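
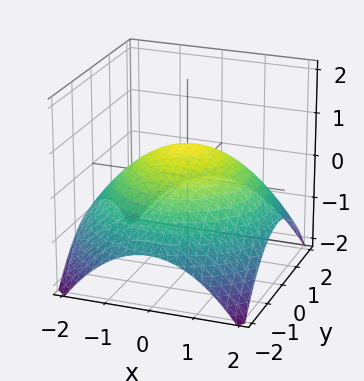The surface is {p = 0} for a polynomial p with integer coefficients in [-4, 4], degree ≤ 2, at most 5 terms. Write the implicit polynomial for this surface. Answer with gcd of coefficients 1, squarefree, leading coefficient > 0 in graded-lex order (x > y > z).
x^2 + y^2 + 3*z - 2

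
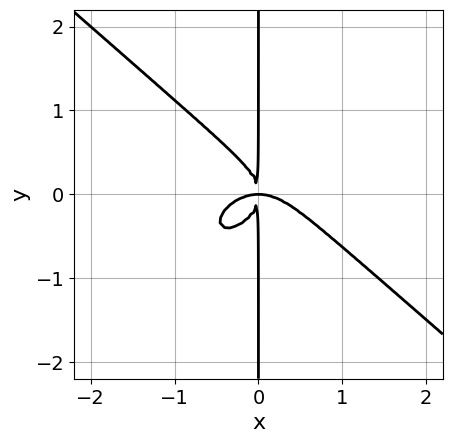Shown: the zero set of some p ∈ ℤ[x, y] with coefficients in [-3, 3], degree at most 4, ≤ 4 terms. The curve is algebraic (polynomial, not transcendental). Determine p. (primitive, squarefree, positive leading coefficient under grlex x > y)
First, the degree is 4 — no degree-3 curve has this shape.
Then, reading off the gridlines: every point of the y-axis in the box is on the curve.
Finally, the integer polynomial consistent with all of this is the stated p.

2*x^4 + 3*x*y^3 + 2*x^2*y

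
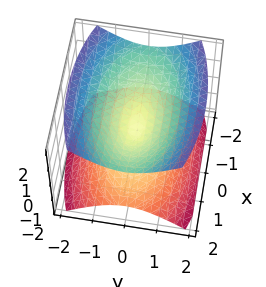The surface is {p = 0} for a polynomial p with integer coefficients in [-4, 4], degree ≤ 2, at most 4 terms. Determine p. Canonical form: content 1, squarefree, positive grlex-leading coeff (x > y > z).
I count 2 distinct pieces. They look like related sheets of one shape, so recover p as a whole.
The degree is 2 — two nappes meeting at a single point; a quadric.
Symmetries: the z ↦ −z reflection is a symmetry, so z appears only in even powers; the x ↦ −x reflection is a symmetry, so x appears only in even powers; the y ↦ −y reflection is a symmetry, so y appears only in even powers.
From the visible intercepts: one z-axis crossing is at z = 0; it meets the y-axis at y = 0 (among the integer gridlines); it meets the x-axis at x = 0 (among the integer gridlines).
Matching integer coefficients to the picture gives p.

x^2 + 3*y^2 - 3*z^2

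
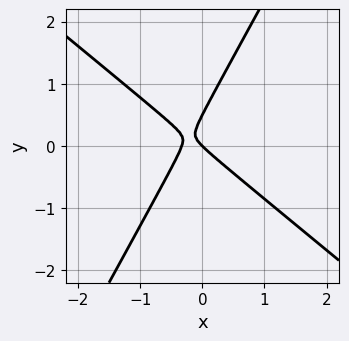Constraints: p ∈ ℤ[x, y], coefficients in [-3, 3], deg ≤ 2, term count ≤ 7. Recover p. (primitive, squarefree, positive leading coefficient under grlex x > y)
3*x^2 + 2*x*y - 2*y^2 + x + y

The degree is 2 — no degree-1 curve has this shape.
Checking where it meets the axes: one y-axis crossing is at y = 0; it meets the x-axis at x = 0 (among the integer gridlines).
Putting this together gives p.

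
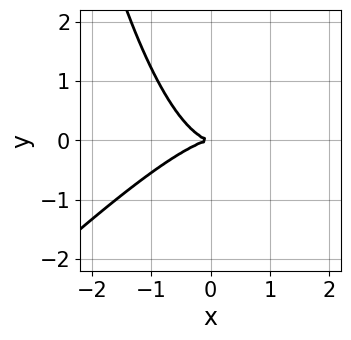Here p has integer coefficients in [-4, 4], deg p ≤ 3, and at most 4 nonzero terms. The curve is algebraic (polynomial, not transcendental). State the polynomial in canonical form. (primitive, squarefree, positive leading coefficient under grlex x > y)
(a) Degree: the shape is more complex than any degree-2 curve, so deg p = 3.
(b) Against the integer gridlines: one y-axis crossing is at y = 0; one x-axis crossing is at x = 0.
(c) Putting this together gives p.

2*x^3 - 2*x^2*y + 3*y^2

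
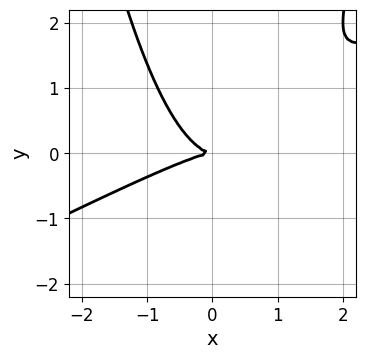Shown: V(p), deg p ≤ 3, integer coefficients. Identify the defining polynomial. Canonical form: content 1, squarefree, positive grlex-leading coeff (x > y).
x^3 - 2*x^2*y + 2*y^2

First, deg p = 3. A generic line meets the curve in up to 3 points.
Next, observable constraints: it crosses the x-axis at the gridline x = 0; one y-axis crossing is at y = 0.
Finally, assembling these constraints gives the stated polynomial.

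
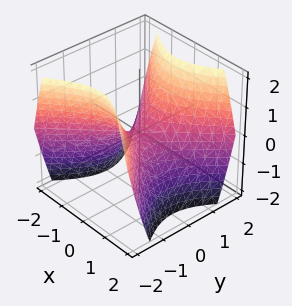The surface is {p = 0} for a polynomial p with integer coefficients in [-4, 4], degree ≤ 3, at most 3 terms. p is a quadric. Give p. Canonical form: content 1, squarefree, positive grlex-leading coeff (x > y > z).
x^2 - y^2 + z

(a) deg p = 2.
(b) Symmetries: the y ↦ −y reflection is a symmetry, so y appears only in even powers; the x ↦ −x reflection is a symmetry, so x appears only in even powers.
(c) From the axis intercepts and sections: one y-axis crossing is at y = 0; it crosses the x-axis at the gridline x = 0.
(d) Assembling these constraints gives the stated polynomial.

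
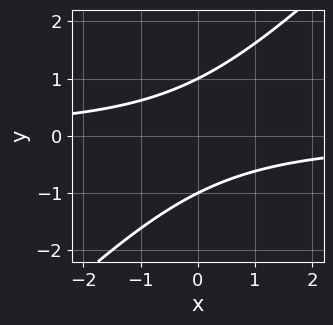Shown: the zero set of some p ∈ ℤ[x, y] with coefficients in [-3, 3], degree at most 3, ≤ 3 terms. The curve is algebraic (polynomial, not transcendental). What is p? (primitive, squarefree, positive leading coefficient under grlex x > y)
(a) The degree is 2 — a generic line meets the curve in up to 2 points.
(b) Reading off the gridlines: it misses every integer gridline on the x-axis; among the integer gridlines, it crosses the y-axis at y ∈ {-1, 1}.
(c) Fitting integer coefficients to these (and the overall shape) gives p.

x*y - y^2 + 1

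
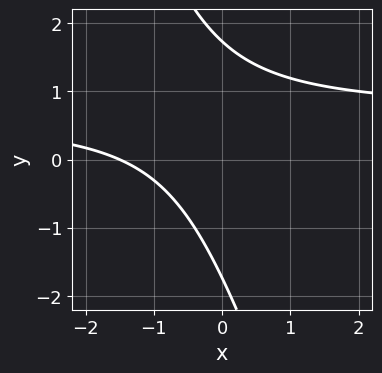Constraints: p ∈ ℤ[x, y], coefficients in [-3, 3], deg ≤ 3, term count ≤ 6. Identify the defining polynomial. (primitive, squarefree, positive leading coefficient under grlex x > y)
3*x*y + y^2 - 2*x - 3

First, deg p = 2. No degree-1 curve has this shape.
Finally, the integer polynomial consistent with all of this is the stated p.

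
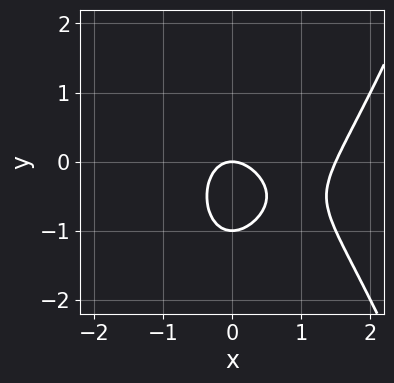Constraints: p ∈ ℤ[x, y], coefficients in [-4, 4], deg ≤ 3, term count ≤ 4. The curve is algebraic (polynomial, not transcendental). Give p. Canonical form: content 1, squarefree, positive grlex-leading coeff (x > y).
2*x^3 - 3*x^2 - 2*y^2 - 2*y

1. deg p = 3.
2. Checking where it meets the axes: it meets the x-axis at x = 0 (among the integer gridlines); the y-axis gridline crossings are at y ∈ {-1, 0}.
3. Matching integer coefficients to the picture gives p.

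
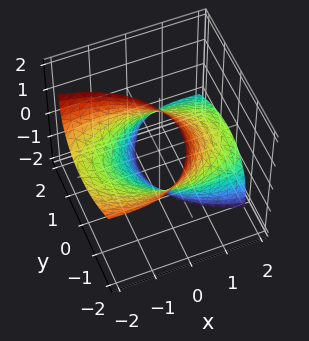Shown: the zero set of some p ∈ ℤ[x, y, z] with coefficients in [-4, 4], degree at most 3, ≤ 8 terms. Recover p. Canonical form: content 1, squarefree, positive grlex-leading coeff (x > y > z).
1. deg p = 2. A generic line meets the surface in up to 2 points.
2. The integer polynomial consistent with all of this is the stated p.

x^2 + 3*x*z + 2*y^2 + 2*y*z + z^2 - 3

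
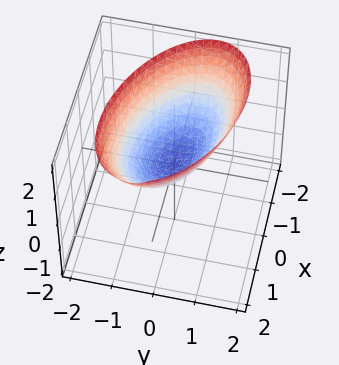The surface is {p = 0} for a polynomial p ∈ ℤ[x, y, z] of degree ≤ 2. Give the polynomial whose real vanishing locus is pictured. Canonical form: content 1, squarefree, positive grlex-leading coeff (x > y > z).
x^2 + x*y + 2*y^2 - 2*z

(a) The degree is 2 — a generic line meets the surface in up to 2 points.
(b) Reading off the gridlines: it crosses the y-axis at the gridline y = 0; one x-axis crossing is at x = 0; it crosses the z-axis at the gridline z = 0.
(c) Fitting integer coefficients to these (and the overall shape) gives p.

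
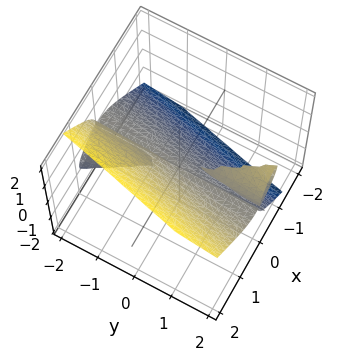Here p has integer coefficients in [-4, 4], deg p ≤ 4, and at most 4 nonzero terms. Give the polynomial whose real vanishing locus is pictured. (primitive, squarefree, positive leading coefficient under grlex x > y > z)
(a) There are 2 components. Treating them together as one polynomial.
(b) Degree: a generic line meets the surface in up to 3 points, so deg p = 3.
(c) Against the integer gridlines: one z-axis crossing is at z = 0; it crosses the x-axis at the gridline x = 0; the visible y-axis segment lies entirely on the surface.
(d) Matching integer coefficients to the picture gives p.

3*x^3 - 2*x*y*z - 2*z^3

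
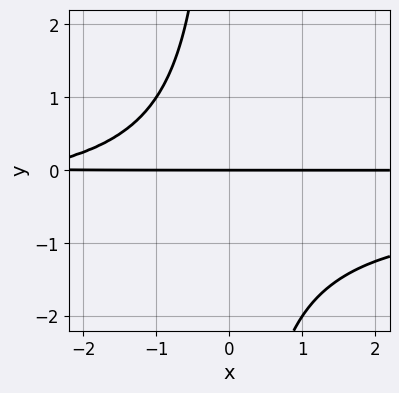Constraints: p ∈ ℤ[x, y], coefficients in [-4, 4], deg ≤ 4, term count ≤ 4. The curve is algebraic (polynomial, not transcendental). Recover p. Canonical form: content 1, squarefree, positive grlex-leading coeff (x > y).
First, deg p = 3.
Then, checking where it meets the axes: the visible x-axis segment lies entirely on the curve; it crosses the y-axis at the gridline y = 0.
Finally, these observations pin down the coefficients.

2*x*y^2 + x*y + 3*y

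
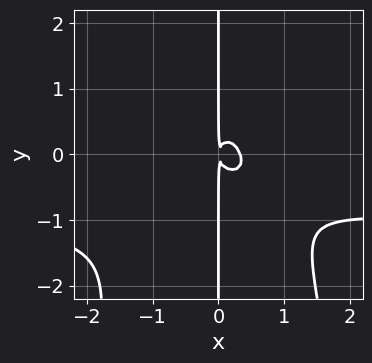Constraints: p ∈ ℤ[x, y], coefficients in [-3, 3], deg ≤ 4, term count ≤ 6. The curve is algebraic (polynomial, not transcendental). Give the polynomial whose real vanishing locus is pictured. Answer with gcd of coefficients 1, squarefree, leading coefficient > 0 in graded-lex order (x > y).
3*x^3*y + 3*x^3 + 2*x*y^2 - x^2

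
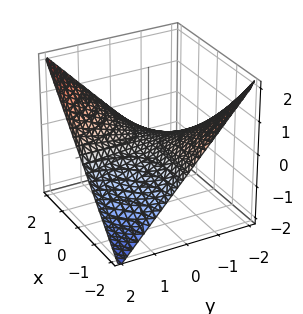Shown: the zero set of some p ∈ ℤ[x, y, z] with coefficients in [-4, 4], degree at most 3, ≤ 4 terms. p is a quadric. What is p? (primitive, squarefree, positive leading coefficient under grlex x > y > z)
x*y - 2*z

First, deg p = 2. A saddle surface; a quadric.
Then, observable constraints: it meets the z-axis at z = 0 (among the integer gridlines); the visible y-axis segment lies entirely on the surface.
Finally, matching integer coefficients to the picture gives p. Check: (-2, 0, 0) on the x-axis lies on the surface, and p(-2, 0, 0) = 0. ✓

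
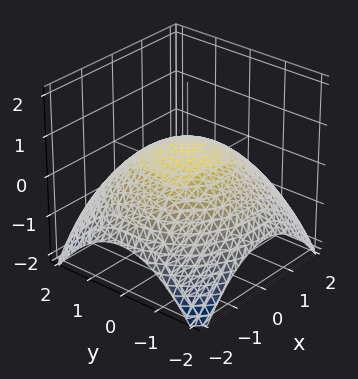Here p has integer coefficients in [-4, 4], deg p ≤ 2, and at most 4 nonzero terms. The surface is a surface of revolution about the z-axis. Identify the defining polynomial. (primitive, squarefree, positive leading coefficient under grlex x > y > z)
x^2 + y^2 + 3*z - 2

The degree is 2 — no degree-1 surface has this shape.
By symmetry, the surface is invariant under rotation about z: p = q(x² + y², z).
From the visible intercepts: a circular section at z = 0 has radius between 1 and 2.
Together with the visible shape, these determine p as stated.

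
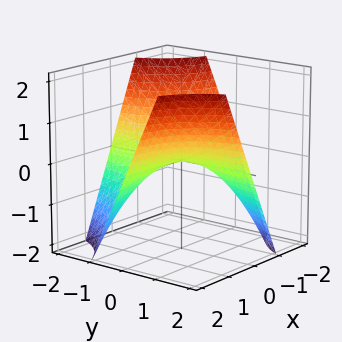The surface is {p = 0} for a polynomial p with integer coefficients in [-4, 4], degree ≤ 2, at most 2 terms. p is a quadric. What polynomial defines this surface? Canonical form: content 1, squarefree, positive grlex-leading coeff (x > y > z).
x*y - z

First, deg p = 2. A saddle surface; a quadric.
Then, from the visible intercepts: every point of the x-axis in the box is on the surface; every point of the y-axis in the box is on the surface.
Finally, solving for integer coefficients yields p as stated.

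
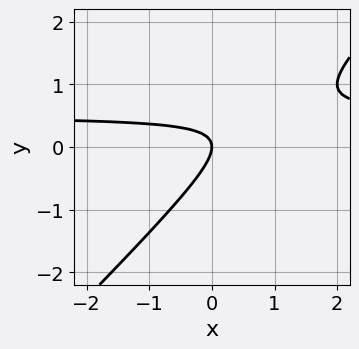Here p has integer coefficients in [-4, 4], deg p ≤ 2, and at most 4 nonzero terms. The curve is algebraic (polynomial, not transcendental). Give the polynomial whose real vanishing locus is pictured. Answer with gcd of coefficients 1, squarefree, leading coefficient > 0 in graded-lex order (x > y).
2*x*y - 2*y^2 - x

(a) deg p = 2. No degree-1 curve has this shape.
(b) Against the integer gridlines: it crosses the y-axis at the gridline y = 0; it meets the x-axis at x = 0 (among the integer gridlines).
(c) The integer polynomial consistent with all of this is the stated p.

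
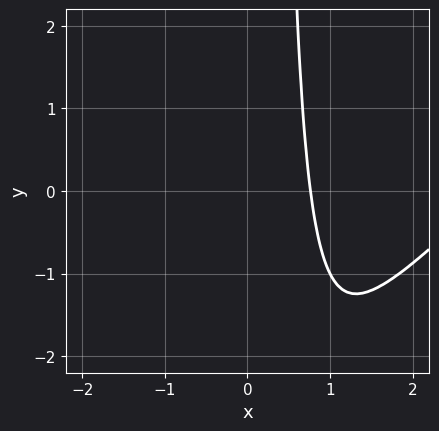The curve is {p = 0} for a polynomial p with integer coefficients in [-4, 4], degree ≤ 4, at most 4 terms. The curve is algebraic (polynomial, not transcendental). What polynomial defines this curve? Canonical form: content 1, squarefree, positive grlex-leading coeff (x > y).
First, degree: a generic line meets the curve in up to 4 points, so deg p = 4.
Next, against the integer gridlines: the curve avoids every integer y-axis point in the box.
Finally, fitting integer coefficients to these (and the overall shape) gives p.

x^4 - x^3*y - 3*x^3 + 1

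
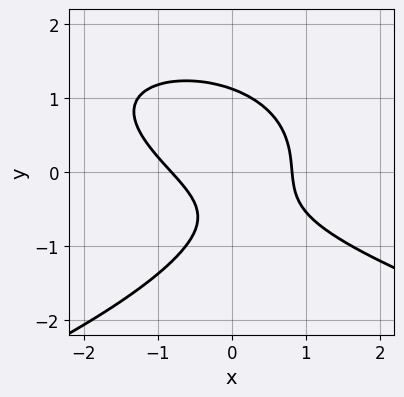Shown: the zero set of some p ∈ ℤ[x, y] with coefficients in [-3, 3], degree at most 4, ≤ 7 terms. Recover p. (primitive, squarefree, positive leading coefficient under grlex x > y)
3*y^3 + 3*x^2 + 3*x*y - 2*y - 2

(a) The degree is 3 — the shape is more complex than any degree-2 curve.
(b) Solving for integer coefficients yields p as stated.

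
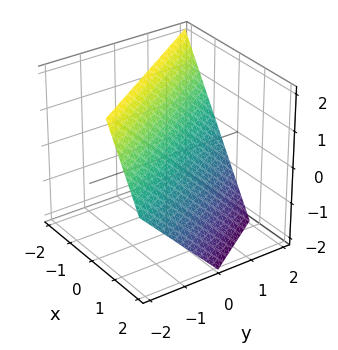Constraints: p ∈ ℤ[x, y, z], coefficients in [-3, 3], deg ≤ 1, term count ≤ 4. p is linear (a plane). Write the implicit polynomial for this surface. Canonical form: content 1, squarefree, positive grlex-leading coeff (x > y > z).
3*x + 2*y + 2*z - 2

First, degree: every cross-section is a straight line — this is a plane, so deg p = 1.
Then, checking where it meets the axes: one y-axis crossing is at y = 1; one z-axis crossing is at z = 1.
Finally, the integer polynomial consistent with all of this is the stated p.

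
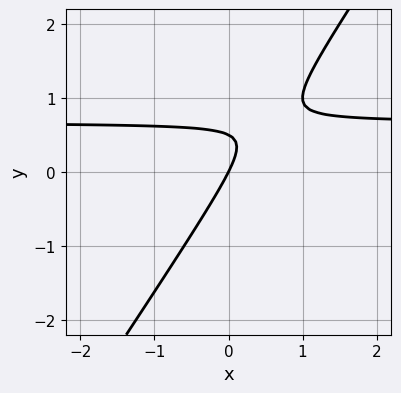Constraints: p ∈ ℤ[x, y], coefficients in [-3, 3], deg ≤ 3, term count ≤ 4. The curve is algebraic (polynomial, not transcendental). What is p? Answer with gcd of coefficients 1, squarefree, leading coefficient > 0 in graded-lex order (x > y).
3*x*y - 2*y^2 - 2*x + y

First, degree: the shape is more complex than any degree-1 curve, so deg p = 2.
Then, from the axis intercepts and sections: one x-axis crossing is at x = 0; one y-axis crossing is at y = 0.
Finally, the integer polynomial consistent with all of this is the stated p.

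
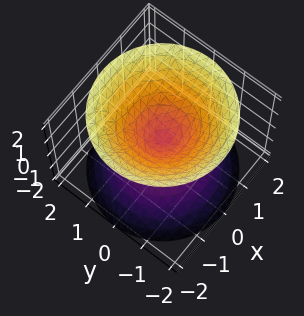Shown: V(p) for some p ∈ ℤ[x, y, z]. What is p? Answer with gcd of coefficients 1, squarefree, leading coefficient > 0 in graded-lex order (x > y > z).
x^2 + y^2 - z^2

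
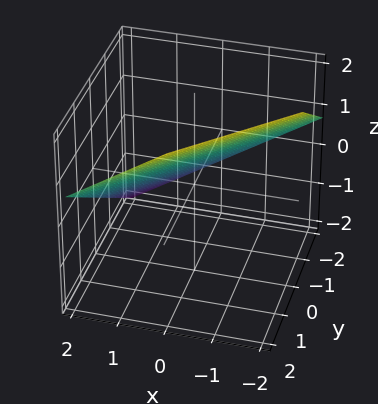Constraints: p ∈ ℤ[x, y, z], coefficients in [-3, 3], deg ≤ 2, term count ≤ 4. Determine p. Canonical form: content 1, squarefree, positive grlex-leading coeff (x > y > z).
(a) deg p = 1. The surface is flat (a plane).
(b) Reading off the gridlines: it crosses the x-axis at the gridline x = 1; one y-axis crossing is at y = -1.
(c) Together with the visible shape, these determine p as stated.

2*x - 2*y + 3*z - 2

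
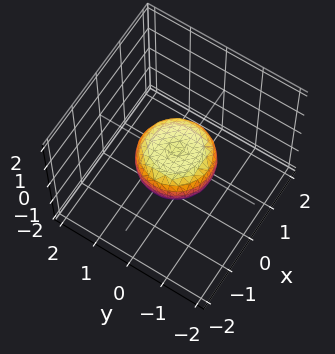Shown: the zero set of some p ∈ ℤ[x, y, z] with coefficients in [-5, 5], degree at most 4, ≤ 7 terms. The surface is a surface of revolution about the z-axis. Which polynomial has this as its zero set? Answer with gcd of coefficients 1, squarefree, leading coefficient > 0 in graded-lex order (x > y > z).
1. deg p = 4. The shape is more complex than any degree-3 surface.
2. Symmetry: the z-axis is an axis of rotation, so x and y enter only as x² + y².
3. Against the integer gridlines: a circular section at z = 0 has radius exactly 1; among the integer gridlines, it crosses the y-axis at y ∈ {-1, 1}; among the integer gridlines, it crosses the x-axis at x ∈ {-1, 1}.
4. Matching integer coefficients to the picture gives p.

2*x^4 + 4*x^2*y^2 + 2*y^4 - x^2 - y^2 + 3*z^2 - 1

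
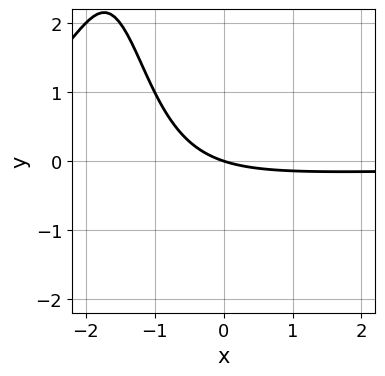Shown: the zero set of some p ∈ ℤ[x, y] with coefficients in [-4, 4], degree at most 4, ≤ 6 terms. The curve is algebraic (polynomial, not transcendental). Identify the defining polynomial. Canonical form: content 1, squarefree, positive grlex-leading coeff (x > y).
x^2*y + 3*x*y + x + 3*y

deg p = 3. No degree-2 curve has this shape.
From the visible intercepts: it meets the y-axis at y = 0 (among the integer gridlines); one x-axis crossing is at x = 0.
Fitting integer coefficients to these (and the overall shape) gives p.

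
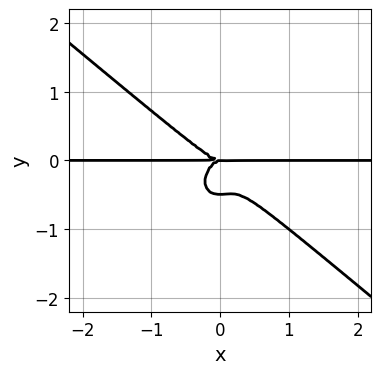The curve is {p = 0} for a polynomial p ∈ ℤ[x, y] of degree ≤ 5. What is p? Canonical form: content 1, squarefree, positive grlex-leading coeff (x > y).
2*x^3*y + x^2*y^2 + 2*y^4 + y^3

The degree is 4 — the shape is more complex than any degree-3 curve.
From the axis intercepts and sections: it meets the y-axis at y = 0 (among the integer gridlines); the visible x-axis segment lies entirely on the curve.
Together with the visible shape, these determine p as stated.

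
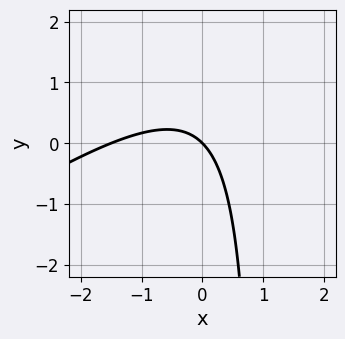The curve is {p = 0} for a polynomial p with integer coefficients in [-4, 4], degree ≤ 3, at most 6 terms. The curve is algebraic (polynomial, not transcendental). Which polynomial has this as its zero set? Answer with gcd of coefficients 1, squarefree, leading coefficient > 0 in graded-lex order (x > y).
2*x^2 - 3*x*y + 3*x + 3*y

First, deg p = 2. No degree-1 curve has this shape.
Then, from the visible intercepts: it crosses the x-axis at the gridline x = 0; it crosses the y-axis at the gridline y = 0.
Finally, solving for integer coefficients yields p as stated.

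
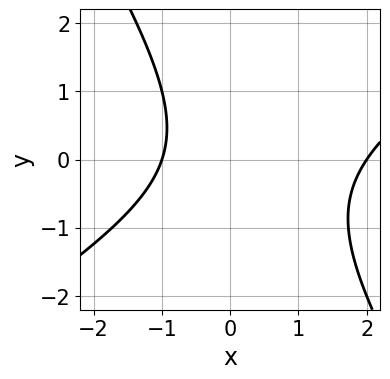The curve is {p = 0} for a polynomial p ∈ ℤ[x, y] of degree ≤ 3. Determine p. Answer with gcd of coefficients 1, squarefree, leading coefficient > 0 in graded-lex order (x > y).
x^2 - x*y - y^2 - x - 2

First, degree: the shape is more complex than any degree-1 curve, so deg p = 2.
Then, observable constraints: among the integer gridlines, it crosses the x-axis at x ∈ {-1, 2}; it misses every integer gridline on the y-axis.
Finally, assembling these constraints gives the stated polynomial.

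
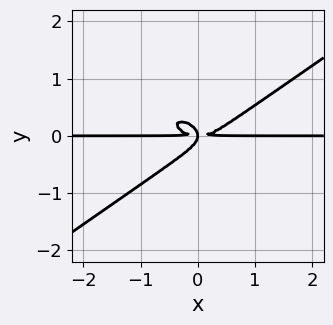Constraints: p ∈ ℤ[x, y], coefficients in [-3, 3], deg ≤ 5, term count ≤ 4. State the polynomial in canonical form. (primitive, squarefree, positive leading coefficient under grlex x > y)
x^3*y - 3*y^4 - x*y^2

(a) The degree is 4 — a generic line meets the curve in up to 4 points.
(b) From the visible intercepts: every point of the x-axis in the box is on the curve.
(c) Solving for integer coefficients yields p as stated.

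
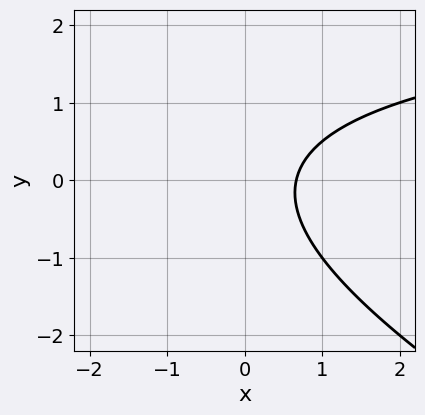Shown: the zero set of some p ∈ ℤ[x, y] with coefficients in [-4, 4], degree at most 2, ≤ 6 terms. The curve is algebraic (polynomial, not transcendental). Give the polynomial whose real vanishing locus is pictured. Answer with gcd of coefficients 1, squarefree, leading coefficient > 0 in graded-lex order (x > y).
x*y + 2*y^2 - 3*x + 2

The degree is 2 — the shape is more complex than any degree-1 curve.
Against the integer gridlines: the curve avoids every integer y-axis point in the box.
The integer polynomial consistent with all of this is the stated p.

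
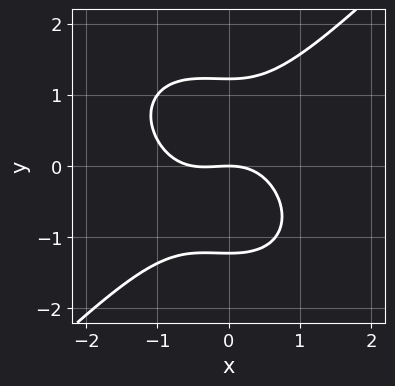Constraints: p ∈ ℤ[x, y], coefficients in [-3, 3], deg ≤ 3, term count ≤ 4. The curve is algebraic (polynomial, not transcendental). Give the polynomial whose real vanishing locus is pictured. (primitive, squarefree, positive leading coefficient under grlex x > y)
First, degree: a generic line meets the curve in up to 3 points, so deg p = 3.
Then, from the axis intercepts and sections: it meets the y-axis at y = 0 (among the integer gridlines); it crosses the x-axis at the gridline x = 0.
Finally, together with the visible shape, these determine p as stated.

2*x^3 - 2*y^3 + x^2 + 3*y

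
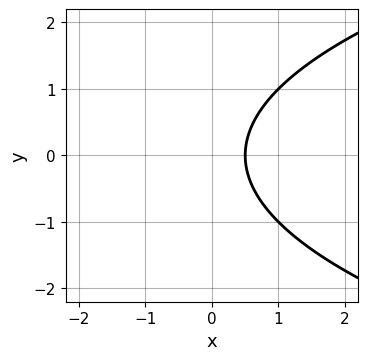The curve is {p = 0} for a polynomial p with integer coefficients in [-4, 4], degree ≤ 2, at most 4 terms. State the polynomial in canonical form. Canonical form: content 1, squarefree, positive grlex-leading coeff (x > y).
y^2 - 2*x + 1

First, degree: no degree-1 curve has this shape, so deg p = 2.
Then, symmetries: mirror symmetry y ↦ −y ⇒ only even powers of y.
Next, checking where it meets the axes: it misses every integer gridline on the y-axis.
Finally, assembling these constraints gives the stated polynomial.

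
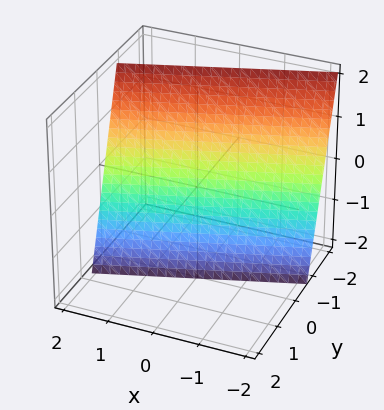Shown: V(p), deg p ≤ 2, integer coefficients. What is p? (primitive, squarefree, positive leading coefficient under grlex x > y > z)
x - 3*y - z - 2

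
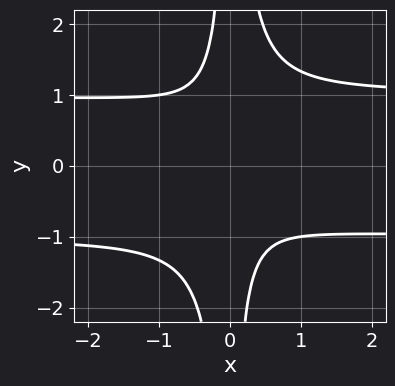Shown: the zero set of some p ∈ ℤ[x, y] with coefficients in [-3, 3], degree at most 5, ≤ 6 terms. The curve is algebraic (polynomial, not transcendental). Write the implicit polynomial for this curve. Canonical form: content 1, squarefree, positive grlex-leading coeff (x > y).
3*x^2*y^2 - 3*x^2 - x*y - 1

First, degree: no degree-3 curve has this shape, so deg p = 4.
Then, reading off the gridlines: no x-intercept at any integer in the box; no y-intercept at any integer in the box.
Finally, assembling these constraints gives the stated polynomial.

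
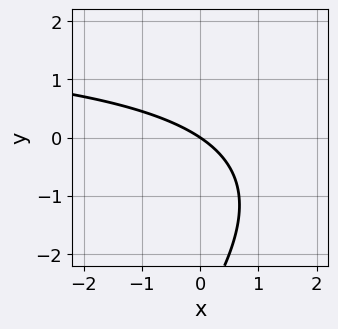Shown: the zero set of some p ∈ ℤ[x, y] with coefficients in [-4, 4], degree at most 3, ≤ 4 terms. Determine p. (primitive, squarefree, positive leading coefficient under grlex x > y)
x*y - y^2 - 2*x - 3*y

1. The degree is 2 — the shape is more complex than any degree-1 curve.
2. Observable constraints: it meets the y-axis at y = 0 (among the integer gridlines); it meets the x-axis at x = 0 (among the integer gridlines).
3. Fitting integer coefficients to these (and the overall shape) gives p.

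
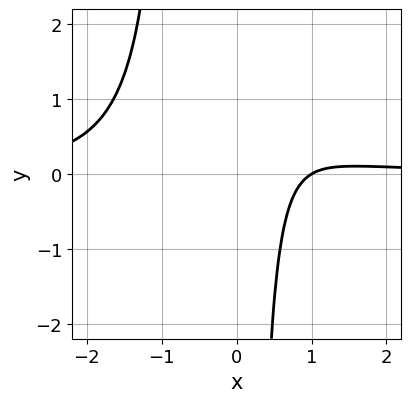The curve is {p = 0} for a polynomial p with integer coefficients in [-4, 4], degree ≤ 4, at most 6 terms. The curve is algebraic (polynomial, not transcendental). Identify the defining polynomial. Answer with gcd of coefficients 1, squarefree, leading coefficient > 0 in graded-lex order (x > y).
3*x^3*y + 2*x^2*y - 3*x + 3

1. The degree is 4 — a generic line meets the curve in up to 4 points.
2. Checking where it meets the axes: the curve avoids every integer y-axis point in the box; it crosses the x-axis at the gridline x = 1.
3. Assembling these constraints gives the stated polynomial.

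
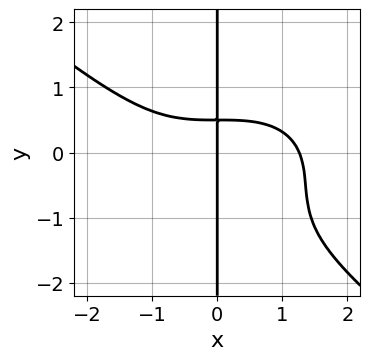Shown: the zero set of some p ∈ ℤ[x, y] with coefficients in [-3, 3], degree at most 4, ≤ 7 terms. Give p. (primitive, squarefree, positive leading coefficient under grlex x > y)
(a) Degree: a generic line meets the curve in up to 4 points, so deg p = 4.
(b) Against the integer gridlines: it crosses the x-axis at the gridline x = 0; the visible y-axis segment lies entirely on the curve.
(c) These observations pin down the coefficients.

x^4 + 2*x*y^3 + 3*x*y^2 + 2*x*y - 2*x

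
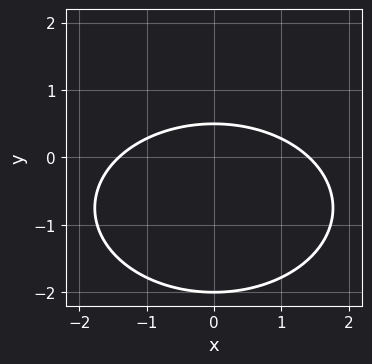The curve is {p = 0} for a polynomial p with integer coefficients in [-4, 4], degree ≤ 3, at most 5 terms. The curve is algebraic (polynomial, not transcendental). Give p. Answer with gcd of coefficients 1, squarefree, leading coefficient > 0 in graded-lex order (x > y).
(a) Degree: a generic line meets the curve in up to 2 points, so deg p = 2.
(b) Symmetries: the x ↦ −x reflection is a symmetry, so x appears only in even powers.
(c) Against the integer gridlines: it meets the y-axis at y = -2 (among the integer gridlines).
(d) Putting this together gives p.

x^2 + 2*y^2 + 3*y - 2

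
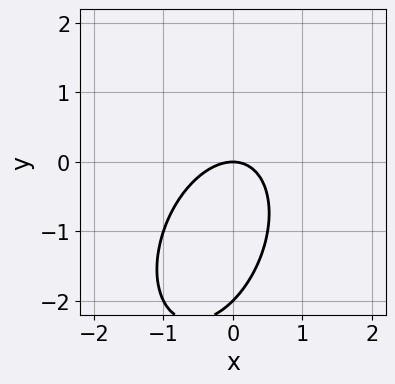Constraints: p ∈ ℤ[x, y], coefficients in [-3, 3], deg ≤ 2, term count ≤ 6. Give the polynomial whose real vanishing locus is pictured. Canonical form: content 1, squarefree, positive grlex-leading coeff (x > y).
2*x^2 - x*y + y^2 + 2*y

(a) Degree: no degree-1 curve has this shape, so deg p = 2.
(b) Checking where it meets the axes: the y-axis gridline crossings are at y ∈ {-2, 0}; it meets the x-axis at x = 0 (among the integer gridlines).
(c) Solving for integer coefficients yields p as stated.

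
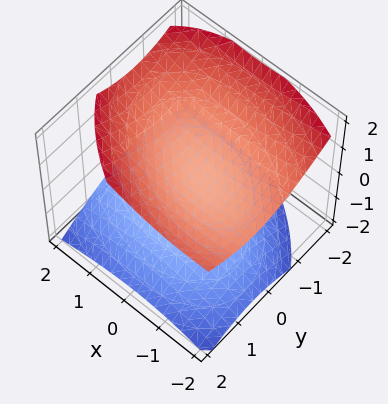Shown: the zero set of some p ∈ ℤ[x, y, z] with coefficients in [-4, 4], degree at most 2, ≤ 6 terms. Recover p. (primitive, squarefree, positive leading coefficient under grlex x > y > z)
x^2 + x*y + x*z + 2*y^2 - 3*z^2 + 2

I count 2 distinct pieces.
The degree is 2 — a generic line meets the surface in up to 2 points.
From the visible intercepts: no y-intercept at any integer in the box; it misses every integer gridline on the x-axis.
Putting this together gives p.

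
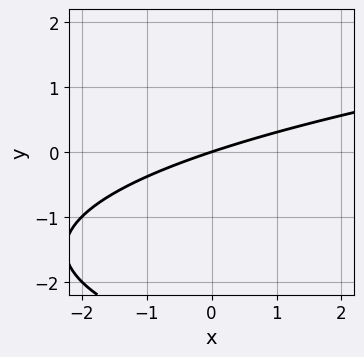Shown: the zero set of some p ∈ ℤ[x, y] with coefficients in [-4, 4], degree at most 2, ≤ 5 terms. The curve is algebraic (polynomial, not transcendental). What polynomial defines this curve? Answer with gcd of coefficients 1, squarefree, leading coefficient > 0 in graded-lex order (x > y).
First, the degree is 2 — a generic line meets the curve in up to 2 points.
Then, checking where it meets the axes: it meets the x-axis at x = 0 (among the integer gridlines); it meets the y-axis at y = 0 (among the integer gridlines).
Finally, fitting integer coefficients to these (and the overall shape) gives p.

y^2 - x + 3*y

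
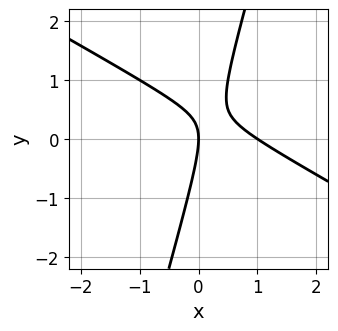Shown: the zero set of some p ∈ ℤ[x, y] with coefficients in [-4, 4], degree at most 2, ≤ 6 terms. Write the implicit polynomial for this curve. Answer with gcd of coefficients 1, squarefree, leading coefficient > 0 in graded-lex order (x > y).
deg p = 2. A generic line meets the curve in up to 2 points.
Checking where it meets the axes: one y-axis crossing is at y = 0; among the integer gridlines, it crosses the x-axis at x ∈ {0, 1}.
These observations pin down the coefficients.

2*x^2 + 3*x*y - y^2 - 2*x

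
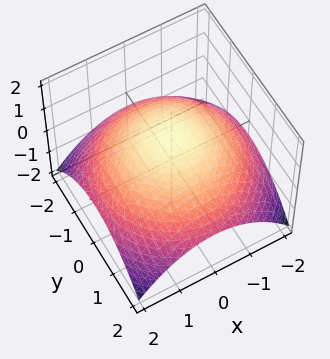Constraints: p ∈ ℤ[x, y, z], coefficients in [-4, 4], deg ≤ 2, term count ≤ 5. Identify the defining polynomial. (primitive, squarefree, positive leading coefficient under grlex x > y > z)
x^2 + y^2 + 3*z - 3

First, deg p = 2.
Next, symmetry: the surface is invariant under rotation about z: p = q(x² + y², z).
Next, reading off the gridlines: one z-axis crossing is at z = 1; a circular section at z = 0 has radius between 1 and 2.
Finally, putting this together gives p.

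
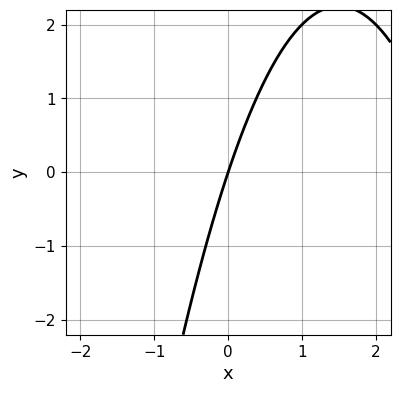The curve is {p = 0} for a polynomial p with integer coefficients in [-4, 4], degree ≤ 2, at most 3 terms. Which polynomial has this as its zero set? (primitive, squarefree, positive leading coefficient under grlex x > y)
First, deg p = 2. A generic line meets the curve in up to 2 points.
Next, against the integer gridlines: one y-axis crossing is at y = 0; it meets the x-axis at x = 0 (among the integer gridlines).
Finally, these observations pin down the coefficients.

x^2 - 3*x + y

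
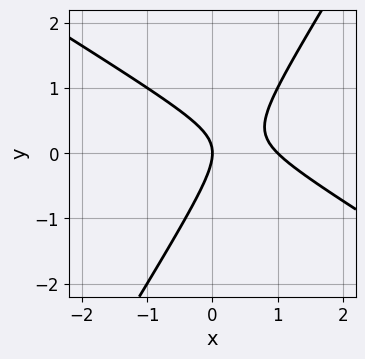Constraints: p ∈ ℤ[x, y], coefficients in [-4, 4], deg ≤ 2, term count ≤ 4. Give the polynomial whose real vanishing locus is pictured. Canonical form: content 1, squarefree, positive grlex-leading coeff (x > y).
1. deg p = 2. No degree-1 curve has this shape.
2. Checking where it meets the axes: one y-axis crossing is at y = 0; among the integer gridlines, it crosses the x-axis at x ∈ {0, 1}.
3. Together with the visible shape, these determine p as stated.

x^2 + x*y - y^2 - x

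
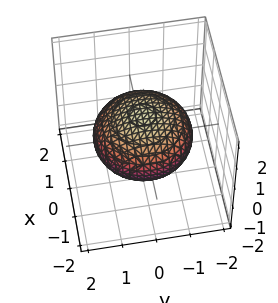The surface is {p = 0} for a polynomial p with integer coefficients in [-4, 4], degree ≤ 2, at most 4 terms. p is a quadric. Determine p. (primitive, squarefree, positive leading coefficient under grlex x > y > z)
x^2 + y^2 + 2*z^2 - 2

(a) The degree is 2 — a closed, bounded, convex surface; a quadric.
(b) Symmetries: it's symmetric under z → −z, forcing even powers of z; the z-axis is an axis of rotation, so x and y enter only as x² + y².
(c) Reading off the gridlines: among the integer gridlines, it crosses the z-axis at z ∈ {-1, 1}; a circular section at z = 0 has radius between 1 and 2.
(d) These observations pin down the coefficients.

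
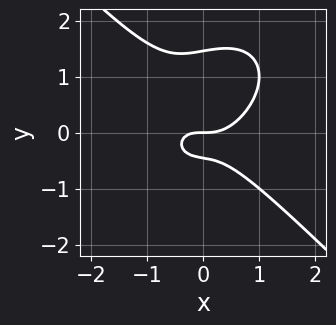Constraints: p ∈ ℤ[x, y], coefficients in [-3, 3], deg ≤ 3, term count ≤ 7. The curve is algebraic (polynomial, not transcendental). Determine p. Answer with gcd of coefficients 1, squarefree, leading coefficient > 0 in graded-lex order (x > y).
3*x^3 + 3*y^3 - x*y - 3*y^2 - 2*y

1. deg p = 3.
2. Against the integer gridlines: it crosses the y-axis at the gridline y = 0; it crosses the x-axis at the gridline x = 0.
3. Solving for integer coefficients yields p as stated.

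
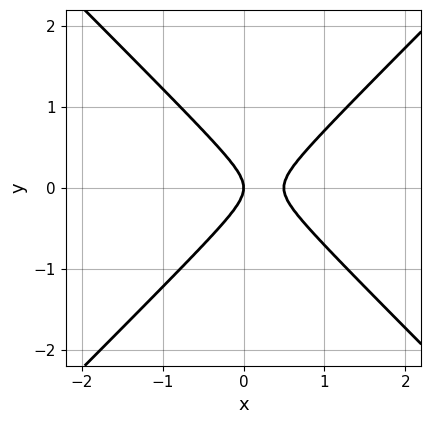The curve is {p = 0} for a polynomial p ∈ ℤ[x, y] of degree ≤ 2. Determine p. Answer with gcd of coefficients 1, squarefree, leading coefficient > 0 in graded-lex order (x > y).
2*x^2 - 2*y^2 - x

(a) The degree is 2 — the shape is more complex than any degree-1 curve.
(b) Symmetries: it's symmetric under y → −y, forcing even powers of y.
(c) Observable constraints: it crosses the y-axis at the gridline y = 0; it crosses the x-axis at the gridline x = 0.
(d) Putting this together gives p.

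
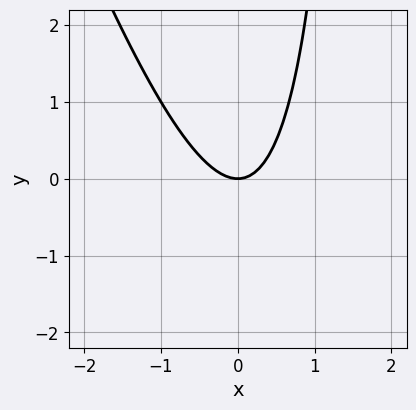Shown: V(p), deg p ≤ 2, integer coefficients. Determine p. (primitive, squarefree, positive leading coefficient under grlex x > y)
deg p = 2. The shape is more complex than any degree-1 curve.
From the visible intercepts: it meets the x-axis at x = 0 (among the integer gridlines); it meets the y-axis at y = 0 (among the integer gridlines).
Matching integer coefficients to the picture gives p.

3*x^2 + x*y - 2*y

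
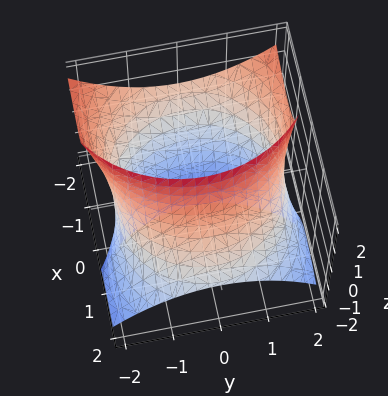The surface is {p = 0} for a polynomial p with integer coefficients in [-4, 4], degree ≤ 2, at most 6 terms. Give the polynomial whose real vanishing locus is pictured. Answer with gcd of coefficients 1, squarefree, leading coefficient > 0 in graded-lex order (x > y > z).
1. The degree is 2 — a generic line meets the surface in up to 2 points.
2. Against the integer gridlines: it misses every integer gridline on the z-axis.
3. Matching integer coefficients to the picture gives p.

x^2 + 2*x*z + y^2 - 3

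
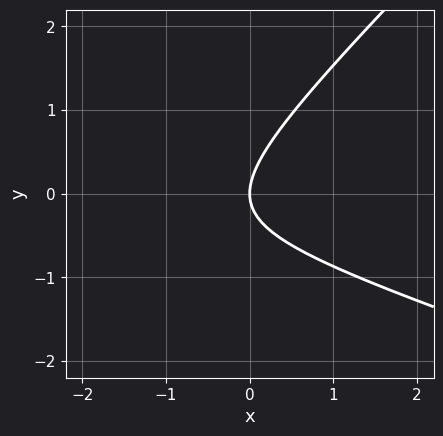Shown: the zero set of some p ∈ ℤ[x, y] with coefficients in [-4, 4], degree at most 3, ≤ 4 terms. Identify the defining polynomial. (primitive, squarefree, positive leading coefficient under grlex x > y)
The degree is 2 — no degree-1 curve has this shape.
From the visible intercepts: it crosses the x-axis at the gridline x = 0; it crosses the y-axis at the gridline y = 0.
These observations pin down the coefficients.

x^2 + 2*x*y - 3*y^2 + 3*x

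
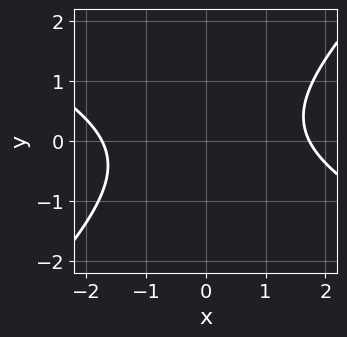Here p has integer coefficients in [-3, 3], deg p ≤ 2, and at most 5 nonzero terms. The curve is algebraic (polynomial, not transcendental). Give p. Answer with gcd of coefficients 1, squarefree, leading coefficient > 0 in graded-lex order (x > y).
(a) The degree is 2 — the shape is more complex than any degree-1 curve.
(b) Observable constraints: it misses every integer gridline on the y-axis.
(c) Together with the visible shape, these determine p as stated.

x^2 + x*y - 2*y^2 - 3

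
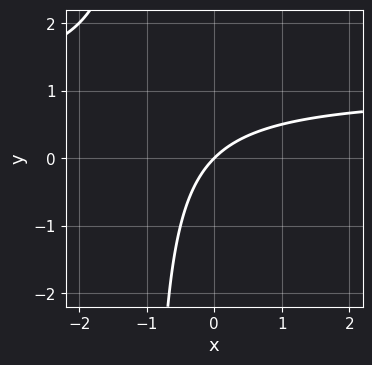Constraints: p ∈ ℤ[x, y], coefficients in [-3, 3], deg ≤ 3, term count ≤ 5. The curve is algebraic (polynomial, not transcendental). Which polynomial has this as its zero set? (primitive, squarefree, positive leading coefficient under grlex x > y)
First, degree: the shape is more complex than any degree-1 curve, so deg p = 2.
Then, from the visible intercepts: it meets the y-axis at y = 0 (among the integer gridlines); one x-axis crossing is at x = 0.
Finally, fitting integer coefficients to these (and the overall shape) gives p.

x*y - x + y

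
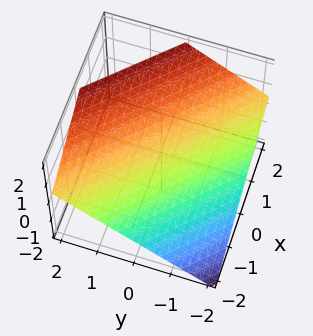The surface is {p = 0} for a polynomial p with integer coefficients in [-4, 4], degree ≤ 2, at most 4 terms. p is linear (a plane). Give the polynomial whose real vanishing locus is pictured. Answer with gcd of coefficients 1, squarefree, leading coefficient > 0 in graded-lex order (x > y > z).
2*x + 2*y - 3*z + 2

(a) The degree is 1 — every cross-section is a straight line — this is a plane.
(b) Against the integer gridlines: it crosses the x-axis at the gridline x = -1; it meets the y-axis at y = -1 (among the integer gridlines).
(c) The integer polynomial consistent with all of this is the stated p.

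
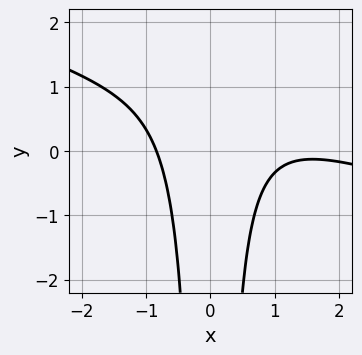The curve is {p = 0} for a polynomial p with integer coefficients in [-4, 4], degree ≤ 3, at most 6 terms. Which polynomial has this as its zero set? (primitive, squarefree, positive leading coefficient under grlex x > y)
x^3 + 3*x^2*y - 2*x^2 + 2

deg p = 3. No degree-2 curve has this shape.
From the axis intercepts and sections: the curve avoids every integer y-axis point in the box.
Fitting integer coefficients to these (and the overall shape) gives p.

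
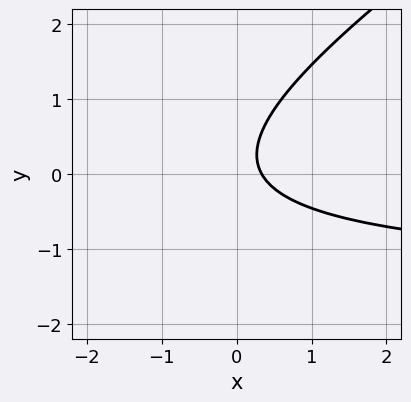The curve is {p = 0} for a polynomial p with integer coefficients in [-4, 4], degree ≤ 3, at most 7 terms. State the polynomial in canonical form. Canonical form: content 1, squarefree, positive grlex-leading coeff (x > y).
2*x*y - 3*y^2 + 3*x + y - 1

(a) The degree is 2 — the shape is more complex than any degree-1 curve.
(b) From the visible intercepts: the curve avoids every integer y-axis point in the box.
(c) Matching integer coefficients to the picture gives p.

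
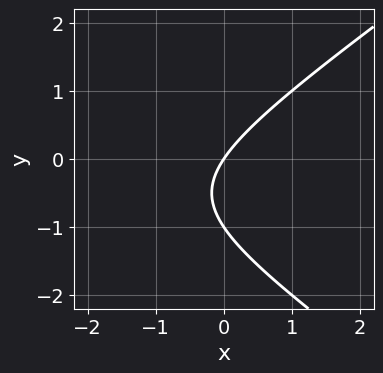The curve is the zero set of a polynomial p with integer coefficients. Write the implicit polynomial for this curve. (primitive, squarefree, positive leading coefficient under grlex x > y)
x^2 - 2*y^2 + 3*x - 2*y

First, degree: the shape is more complex than any degree-1 curve, so deg p = 2.
Next, from the axis intercepts and sections: it crosses the x-axis at the gridline x = 0; the y-axis gridline crossings are at y ∈ {-1, 0}.
Finally, assembling these constraints gives the stated polynomial.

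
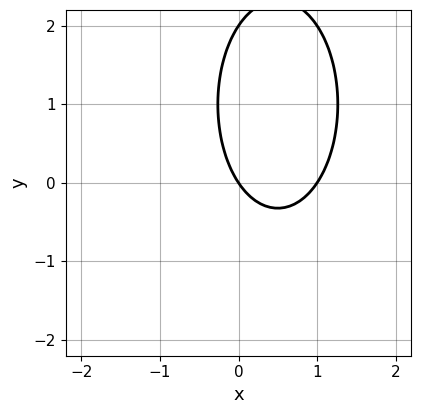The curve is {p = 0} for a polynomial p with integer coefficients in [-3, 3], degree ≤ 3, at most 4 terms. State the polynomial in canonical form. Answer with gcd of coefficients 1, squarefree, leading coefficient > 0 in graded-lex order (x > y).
3*x^2 + y^2 - 3*x - 2*y

First, the degree is 2 — a generic line meets the curve in up to 2 points.
Next, reading off the gridlines: among the integer gridlines, it crosses the x-axis at x ∈ {0, 1}; among the integer gridlines, it crosses the y-axis at y ∈ {0, 2}.
Finally, the integer polynomial consistent with all of this is the stated p.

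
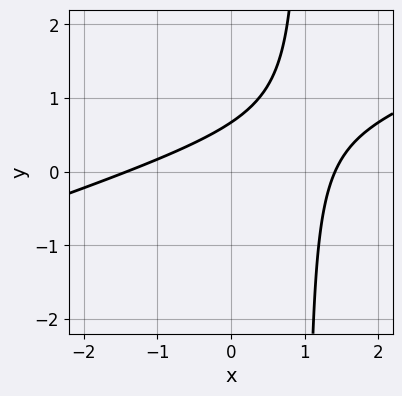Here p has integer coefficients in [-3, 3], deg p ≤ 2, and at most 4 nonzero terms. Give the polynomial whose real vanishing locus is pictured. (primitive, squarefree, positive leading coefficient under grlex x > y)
Degree: a generic line meets the curve in up to 2 points, so deg p = 2.
Putting this together gives p.

x^2 - 3*x*y + 3*y - 2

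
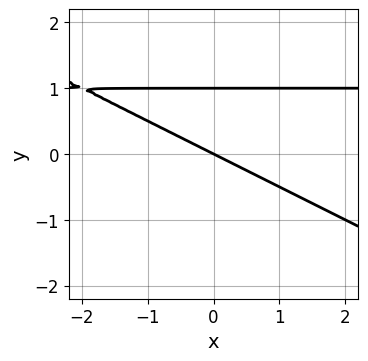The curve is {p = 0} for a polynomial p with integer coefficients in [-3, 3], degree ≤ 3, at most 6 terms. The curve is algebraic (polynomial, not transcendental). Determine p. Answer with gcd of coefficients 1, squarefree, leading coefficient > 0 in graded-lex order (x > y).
x*y + 2*y^2 - x - 2*y

(a) deg p = 2. No degree-1 curve has this shape.
(b) From the visible intercepts: it crosses the x-axis at the gridline x = 0; the y-axis gridline crossings are at y ∈ {0, 1}.
(c) Matching integer coefficients to the picture gives p.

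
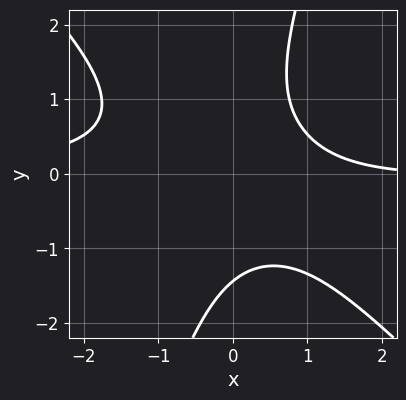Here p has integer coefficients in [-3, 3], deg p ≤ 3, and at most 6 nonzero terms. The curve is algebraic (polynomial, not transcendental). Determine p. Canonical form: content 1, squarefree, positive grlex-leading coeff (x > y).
3*x^2*y + 2*x*y^2 - y^3 + x - 3

(a) The degree is 3 — no degree-2 curve has this shape.
(b) Reading off the gridlines: it misses every integer gridline on the x-axis.
(c) Assembling these constraints gives the stated polynomial.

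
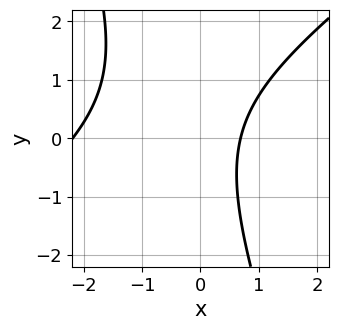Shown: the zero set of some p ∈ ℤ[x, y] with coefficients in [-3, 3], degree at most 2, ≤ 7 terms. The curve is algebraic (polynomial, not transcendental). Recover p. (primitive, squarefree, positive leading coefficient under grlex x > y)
2*x^2 - 2*x*y - y^2 + 3*x - 3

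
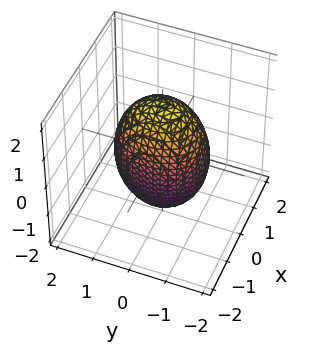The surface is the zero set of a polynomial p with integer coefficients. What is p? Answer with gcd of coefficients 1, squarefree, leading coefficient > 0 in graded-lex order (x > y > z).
3*x^2 + 2*y^2 + z^2 - 3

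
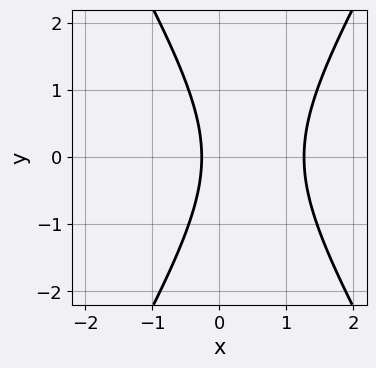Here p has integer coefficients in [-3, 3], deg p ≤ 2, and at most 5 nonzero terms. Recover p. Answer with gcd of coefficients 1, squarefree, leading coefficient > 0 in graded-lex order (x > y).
3*x^2 - y^2 - 3*x - 1

deg p = 2. The shape is more complex than any degree-1 curve.
Symmetries: mirror symmetry y ↦ −y ⇒ only even powers of y.
Against the integer gridlines: no y-intercept at any integer in the box.
Matching integer coefficients to the picture gives p.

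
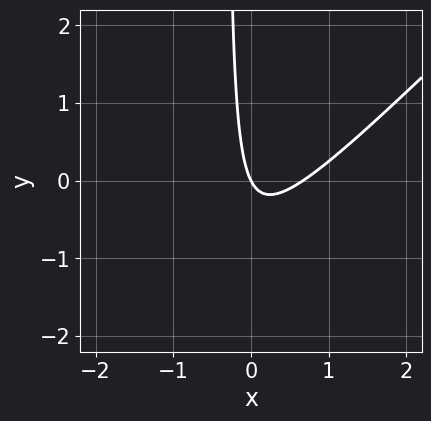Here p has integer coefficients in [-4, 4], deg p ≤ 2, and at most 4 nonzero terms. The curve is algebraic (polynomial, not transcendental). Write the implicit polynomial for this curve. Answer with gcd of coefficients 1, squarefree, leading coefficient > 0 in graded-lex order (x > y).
3*x^2 - 3*x*y - 2*x - y

First, the degree is 2 — the shape is more complex than any degree-1 curve.
Next, observable constraints: it crosses the x-axis at the gridline x = 0; one y-axis crossing is at y = 0.
Finally, together with the visible shape, these determine p as stated.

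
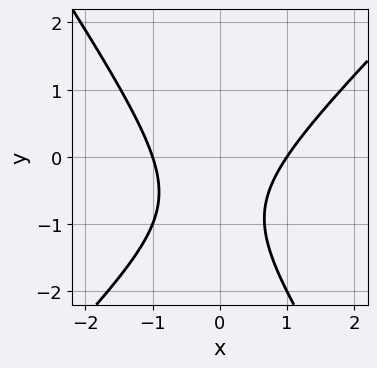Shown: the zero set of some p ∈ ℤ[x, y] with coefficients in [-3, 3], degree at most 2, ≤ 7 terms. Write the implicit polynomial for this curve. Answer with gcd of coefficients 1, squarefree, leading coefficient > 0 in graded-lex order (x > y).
First, degree: no degree-1 curve has this shape, so deg p = 2.
Next, from the visible intercepts: no y-intercept at any integer in the box; the x-axis gridline crossings are at x ∈ {-1, 1}.
Finally, assembling these constraints gives the stated polynomial.

3*x^2 - x*y - 2*y^2 - 3*y - 3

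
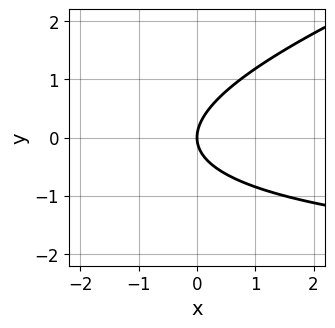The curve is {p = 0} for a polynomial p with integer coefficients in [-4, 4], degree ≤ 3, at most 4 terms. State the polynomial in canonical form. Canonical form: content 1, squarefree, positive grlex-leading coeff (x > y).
x*y - 3*y^2 + 3*x

First, degree: a generic line meets the curve in up to 2 points, so deg p = 2.
Then, from the visible intercepts: it crosses the x-axis at the gridline x = 0; it meets the y-axis at y = 0 (among the integer gridlines).
Finally, assembling these constraints gives the stated polynomial.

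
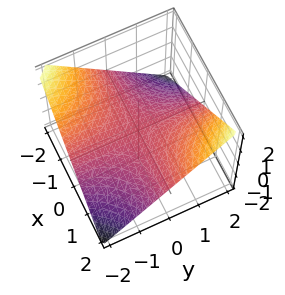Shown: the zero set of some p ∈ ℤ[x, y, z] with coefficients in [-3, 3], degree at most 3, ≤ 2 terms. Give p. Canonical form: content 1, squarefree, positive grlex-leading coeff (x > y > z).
x*y - 2*z

First, deg p = 2. A saddle surface; a quadric.
Next, from the axis intercepts and sections: the visible y-axis segment lies entirely on the surface; every point of the x-axis in the box is on the surface; it crosses the z-axis at the gridline z = 0.
Finally, putting this together gives p.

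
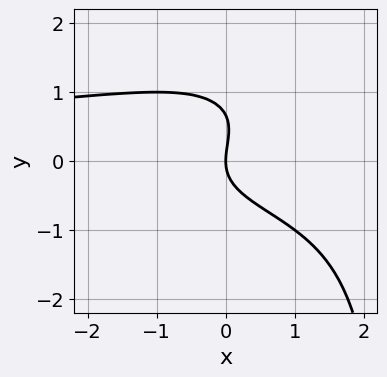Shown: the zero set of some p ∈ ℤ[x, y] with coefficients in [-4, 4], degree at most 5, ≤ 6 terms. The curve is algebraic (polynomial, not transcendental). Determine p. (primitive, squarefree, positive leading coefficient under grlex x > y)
x^2*y^2 - x*y^3 + 3*y^3 - 2*y^2 + 3*x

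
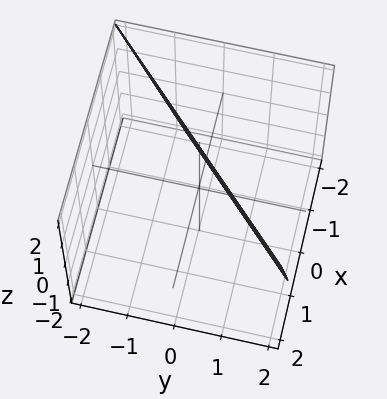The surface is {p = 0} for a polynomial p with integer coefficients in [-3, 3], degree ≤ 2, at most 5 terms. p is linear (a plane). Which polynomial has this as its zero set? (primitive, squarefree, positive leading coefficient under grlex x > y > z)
3*x - 3*y - z + 2

First, degree: every cross-section is a straight line — this is a plane, so deg p = 1.
Next, from the visible intercepts: one z-axis crossing is at z = 2.
Finally, these observations pin down the coefficients.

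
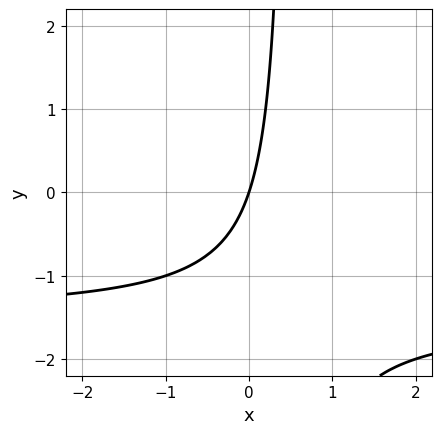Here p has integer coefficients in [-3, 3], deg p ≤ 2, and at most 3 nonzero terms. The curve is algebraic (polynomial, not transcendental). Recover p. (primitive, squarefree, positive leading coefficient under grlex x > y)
(a) deg p = 2.
(b) Checking where it meets the axes: it meets the y-axis at y = 0 (among the integer gridlines); it crosses the x-axis at the gridline x = 0.
(c) Matching integer coefficients to the picture gives p.

2*x*y + 3*x - y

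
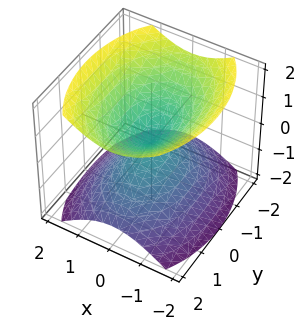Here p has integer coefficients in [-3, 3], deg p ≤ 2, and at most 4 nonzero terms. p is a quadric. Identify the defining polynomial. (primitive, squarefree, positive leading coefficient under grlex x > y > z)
2*x^2 + y^2 - 2*z^2

(a) The picture has 2 separate pieces. They look like related sheets of one shape, so recover p as a whole.
(b) Degree: two nappes meeting at a single point; a quadric, so deg p = 2.
(c) Symmetries: mirror symmetry x ↦ −x ⇒ only even powers of x; mirror symmetry y ↦ −y ⇒ only even powers of y; it's symmetric under z → −z, forcing even powers of z.
(d) Reading off the gridlines: it meets the y-axis at y = 0 (among the integer gridlines); one z-axis crossing is at z = 0; one x-axis crossing is at x = 0.
(e) Putting this together gives p.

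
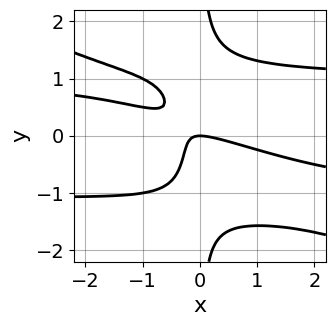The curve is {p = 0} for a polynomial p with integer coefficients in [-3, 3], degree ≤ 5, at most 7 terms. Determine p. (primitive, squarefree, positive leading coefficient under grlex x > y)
x^2*y^2 + 2*x*y^3 - x^2 - 3*x*y - y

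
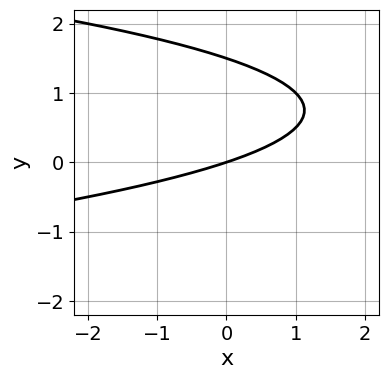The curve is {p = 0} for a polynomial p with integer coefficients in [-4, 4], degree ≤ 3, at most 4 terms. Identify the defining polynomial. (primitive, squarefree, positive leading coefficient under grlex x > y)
2*y^2 + x - 3*y

First, degree: the shape is more complex than any degree-1 curve, so deg p = 2.
Then, against the integer gridlines: it meets the x-axis at x = 0 (among the integer gridlines); it crosses the y-axis at the gridline y = 0.
Finally, these observations pin down the coefficients.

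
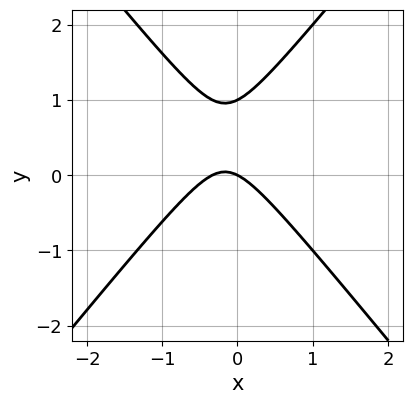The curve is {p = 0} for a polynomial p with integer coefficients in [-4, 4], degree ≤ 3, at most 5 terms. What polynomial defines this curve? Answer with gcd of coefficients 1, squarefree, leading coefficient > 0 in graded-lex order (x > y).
3*x^2 - 2*y^2 + x + 2*y

deg p = 2. The shape is more complex than any degree-1 curve.
Observable constraints: among the integer gridlines, it crosses the y-axis at y ∈ {0, 1}; one x-axis crossing is at x = 0.
Assembling these constraints gives the stated polynomial.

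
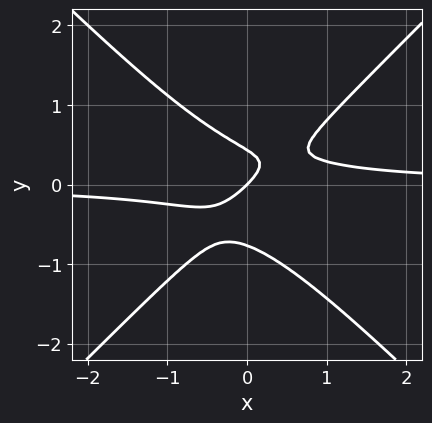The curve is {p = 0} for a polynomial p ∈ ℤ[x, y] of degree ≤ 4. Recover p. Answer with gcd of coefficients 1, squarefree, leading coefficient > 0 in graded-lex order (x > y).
3*x^2*y - 3*y^3 - y^2 - x + y

(a) Degree: a generic line meets the curve in up to 3 points, so deg p = 3.
(b) From the visible intercepts: it meets the y-axis at y = 0 (among the integer gridlines); it meets the x-axis at x = 0 (among the integer gridlines).
(c) Solving for integer coefficients yields p as stated.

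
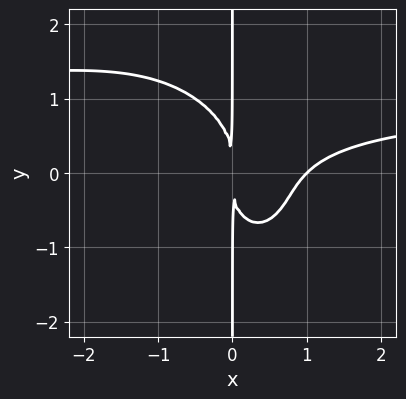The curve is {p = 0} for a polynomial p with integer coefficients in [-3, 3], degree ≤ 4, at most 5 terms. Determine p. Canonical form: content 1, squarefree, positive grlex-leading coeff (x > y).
First, degree: a generic line meets the curve in up to 4 points, so deg p = 4.
Then, reading off the gridlines: it meets the x-axis at x = 1 (among the integer gridlines); the visible y-axis segment lies entirely on the curve.
Finally, putting this together gives p.

3*x^3*y + x^2*y^2 + 2*x*y^3 - 3*x^3 + 3*x^2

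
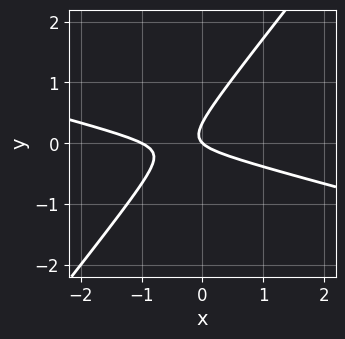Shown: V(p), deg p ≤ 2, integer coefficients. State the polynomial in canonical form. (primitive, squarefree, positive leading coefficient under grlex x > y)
(a) The degree is 2 — a generic line meets the curve in up to 2 points.
(b) Against the integer gridlines: it meets the y-axis at y = 0 (among the integer gridlines); the x-axis gridline crossings are at x ∈ {-1, 0}.
(c) Together with the visible shape, these determine p as stated.

x^2 + 3*x*y - 3*y^2 + x + y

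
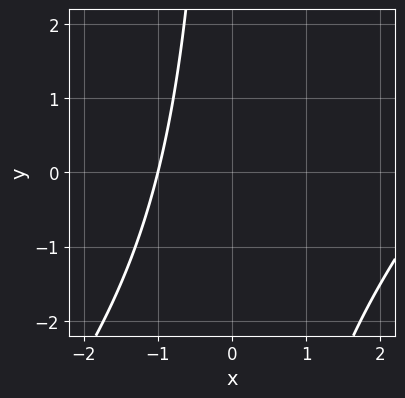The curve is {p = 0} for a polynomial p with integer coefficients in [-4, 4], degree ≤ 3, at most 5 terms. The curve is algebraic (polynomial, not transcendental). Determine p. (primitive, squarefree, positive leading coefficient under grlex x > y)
(a) The degree is 2 — a generic line meets the curve in up to 2 points.
(b) Checking where it meets the axes: the curve avoids every integer y-axis point in the box; it meets the x-axis at x = -1 (among the integer gridlines).
(c) Together with the visible shape, these determine p as stated.

x^2 - x*y - 2*x - 3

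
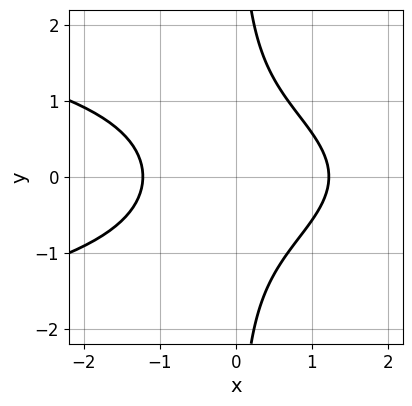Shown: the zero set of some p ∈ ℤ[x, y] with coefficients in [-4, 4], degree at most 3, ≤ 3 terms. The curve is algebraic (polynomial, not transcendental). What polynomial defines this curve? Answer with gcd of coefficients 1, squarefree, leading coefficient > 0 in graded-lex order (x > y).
1. The degree is 3 — no degree-2 curve has this shape.
2. Symmetries: it's symmetric under y → −y, forcing even powers of y.
3. Observable constraints: the curve avoids every integer y-axis point in the box.
4. Putting this together gives p.

3*x*y^2 + 2*x^2 - 3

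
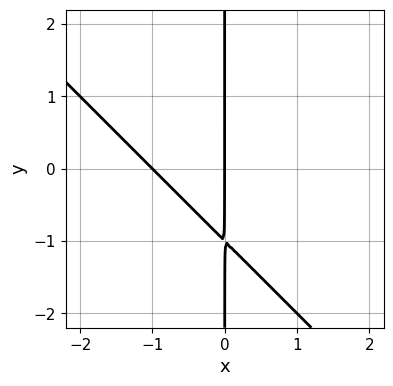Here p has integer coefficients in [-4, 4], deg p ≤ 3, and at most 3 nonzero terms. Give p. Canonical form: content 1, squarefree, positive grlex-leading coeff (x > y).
First, degree: a generic line meets the curve in up to 2 points, so deg p = 2.
Next, from the visible intercepts: the visible y-axis segment lies entirely on the curve; among the integer gridlines, it crosses the x-axis at x ∈ {-1, 0}.
Finally, the integer polynomial consistent with all of this is the stated p.

x^2 + x*y + x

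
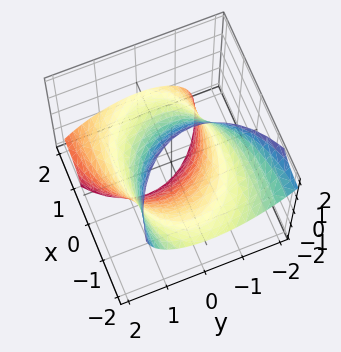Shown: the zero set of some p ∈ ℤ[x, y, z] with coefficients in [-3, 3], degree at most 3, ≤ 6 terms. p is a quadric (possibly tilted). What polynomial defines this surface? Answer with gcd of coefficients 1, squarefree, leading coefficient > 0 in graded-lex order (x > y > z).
x^2 + 3*x*z + 2*y^2 + y*z + z^2 - 3

(a) deg p = 2.
(b) Matching integer coefficients to the picture gives p.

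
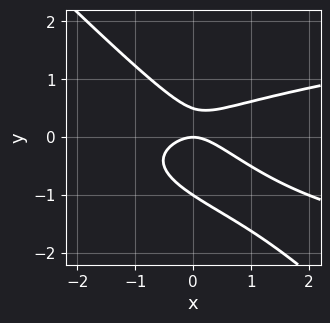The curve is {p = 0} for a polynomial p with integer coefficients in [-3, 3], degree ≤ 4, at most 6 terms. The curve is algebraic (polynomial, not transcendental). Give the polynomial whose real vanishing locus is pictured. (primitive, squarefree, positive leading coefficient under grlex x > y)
2*x*y^2 + 2*y^3 - x^2 + y^2 - y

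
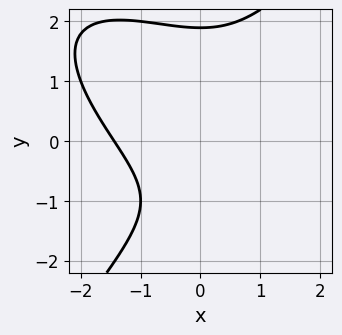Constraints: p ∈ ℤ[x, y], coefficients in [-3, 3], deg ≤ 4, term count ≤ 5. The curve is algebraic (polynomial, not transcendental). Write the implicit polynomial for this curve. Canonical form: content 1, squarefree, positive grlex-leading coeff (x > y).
1. The degree is 3 — no degree-2 curve has this shape.
2. Solving for integer coefficients yields p as stated.

x^3 + x^2*y - y^3 + 2*y + 3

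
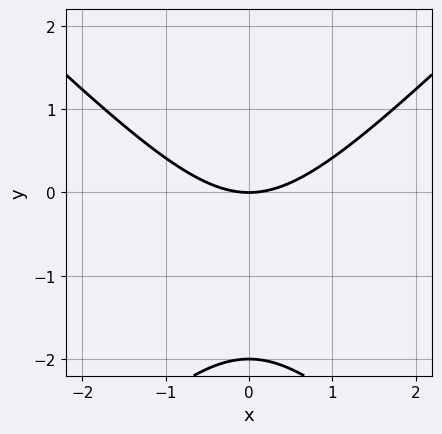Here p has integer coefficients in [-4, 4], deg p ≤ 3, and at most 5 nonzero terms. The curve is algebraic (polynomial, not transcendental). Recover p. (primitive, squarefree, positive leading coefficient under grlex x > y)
1. Degree: the shape is more complex than any degree-1 curve, so deg p = 2.
2. Symmetries: it's symmetric under x → −x, forcing even powers of x.
3. Observable constraints: the y-axis gridline crossings are at y ∈ {-2, 0}; it meets the x-axis at x = 0 (among the integer gridlines).
4. These observations pin down the coefficients.

x^2 - y^2 - 2*y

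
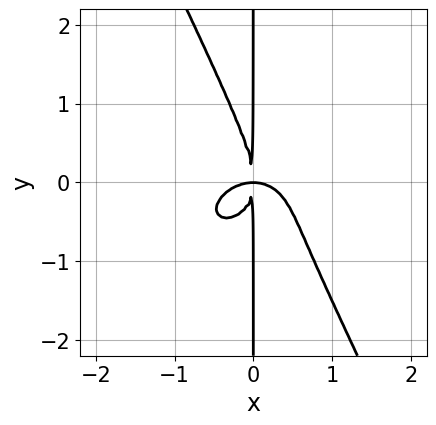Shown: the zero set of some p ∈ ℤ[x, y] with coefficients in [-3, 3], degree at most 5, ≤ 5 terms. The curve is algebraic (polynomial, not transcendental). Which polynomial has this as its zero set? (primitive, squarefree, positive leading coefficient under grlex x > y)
3*x^4 - x^3*y + 3*x^2*y^2 + 2*x*y^3 + 3*x^2*y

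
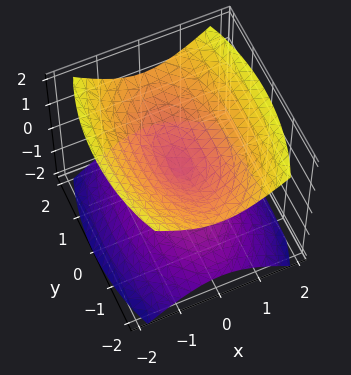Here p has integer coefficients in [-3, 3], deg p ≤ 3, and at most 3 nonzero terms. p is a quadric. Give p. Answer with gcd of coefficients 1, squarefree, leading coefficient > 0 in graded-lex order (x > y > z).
3*x^2 + y^2 - 3*z^2

(a) The picture has 2 separate pieces.
(b) The degree is 2 — two nappes meeting at a single point; a quadric.
(c) Symmetries: the z ↦ −z reflection is a symmetry, so z appears only in even powers; mirror symmetry y ↦ −y ⇒ only even powers of y; the x ↦ −x reflection is a symmetry, so x appears only in even powers.
(d) Checking where it meets the axes: it crosses the y-axis at the gridline y = 0; one z-axis crossing is at z = 0; it crosses the x-axis at the gridline x = 0.
(e) The integer polynomial consistent with all of this is the stated p.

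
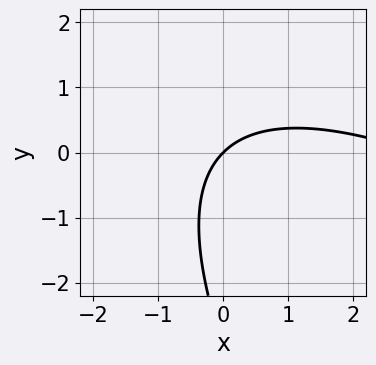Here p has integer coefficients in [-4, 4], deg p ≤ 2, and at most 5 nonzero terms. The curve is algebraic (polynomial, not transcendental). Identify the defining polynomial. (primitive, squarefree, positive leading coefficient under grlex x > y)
1. deg p = 2.
2. Reading off the gridlines: one x-axis crossing is at x = 0; it meets the y-axis at y = 0 (among the integer gridlines).
3. Solving for integer coefficients yields p as stated.

x^2 + 2*x*y + y^2 - 3*x + 3*y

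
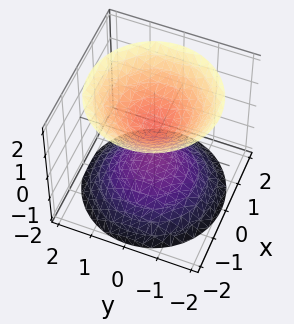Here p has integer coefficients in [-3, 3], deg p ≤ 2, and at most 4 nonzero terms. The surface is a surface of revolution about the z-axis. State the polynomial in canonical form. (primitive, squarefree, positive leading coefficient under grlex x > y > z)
2*x^2 + 2*y^2 - 2*z^2 + 1

1. The picture has 2 separate pieces. Treating them together as one polynomial.
2. deg p = 2. The shape is more complex than any degree-1 surface.
3. By symmetry, every cross-section ⟂ z is a circle, so x, y appear only via x² + y².
4. Reading off the gridlines: a circular section at z = 2 has radius between 1 and 2; the surface avoids every integer x-axis point in the box.
5. Matching integer coefficients to the picture gives p.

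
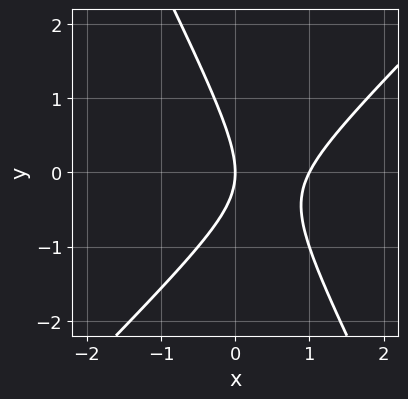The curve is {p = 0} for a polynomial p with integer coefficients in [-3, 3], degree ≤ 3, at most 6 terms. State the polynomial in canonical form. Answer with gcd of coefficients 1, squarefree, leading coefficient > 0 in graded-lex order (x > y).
2*x^2 - x*y - y^2 - 2*x

(a) Degree: the shape is more complex than any degree-1 curve, so deg p = 2.
(b) From the axis intercepts and sections: it meets the y-axis at y = 0 (among the integer gridlines); the x-axis gridline crossings are at x ∈ {0, 1}.
(c) Assembling these constraints gives the stated polynomial.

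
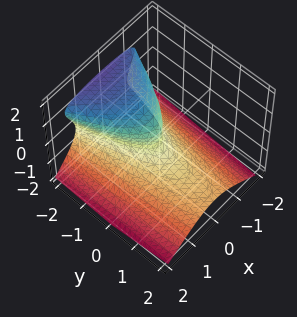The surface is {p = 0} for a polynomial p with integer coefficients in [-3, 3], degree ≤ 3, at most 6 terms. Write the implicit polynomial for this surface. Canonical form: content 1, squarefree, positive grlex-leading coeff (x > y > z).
2*x^2*z - 3*z^3 - 3*x^2 - 2*y

(a) The degree is 3 — the shape is more complex than any degree-2 surface.
(b) Observable constraints: one y-axis crossing is at y = 0; one z-axis crossing is at z = 0.
(c) Matching integer coefficients to the picture gives p.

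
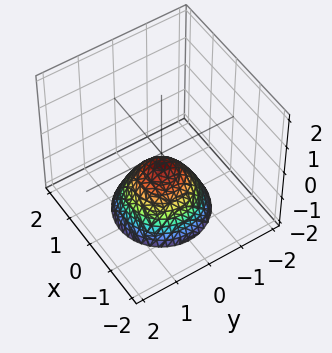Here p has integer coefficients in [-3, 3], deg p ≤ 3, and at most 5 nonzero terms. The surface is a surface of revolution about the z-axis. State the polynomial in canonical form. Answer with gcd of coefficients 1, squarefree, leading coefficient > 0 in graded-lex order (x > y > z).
First, degree: a generic line meets the surface in up to 2 points, so deg p = 2.
Then, symmetries: rotational symmetry about the z-axis ⇒ p depends on x, y only through x² + y².
Then, from the visible intercepts: a circular section at z = -1 has radius between 0 and 1; the surface avoids every integer x-axis point in the box; it misses every integer gridline on the y-axis.
Finally, the integer polynomial consistent with all of this is the stated p.

2*x^2 + 2*y^2 + 2*z + 1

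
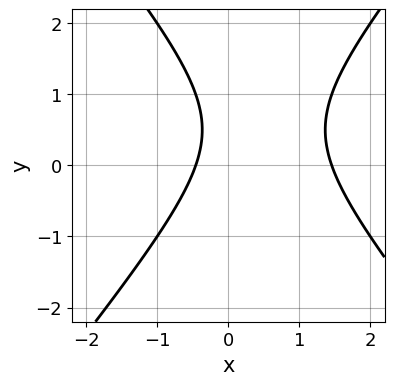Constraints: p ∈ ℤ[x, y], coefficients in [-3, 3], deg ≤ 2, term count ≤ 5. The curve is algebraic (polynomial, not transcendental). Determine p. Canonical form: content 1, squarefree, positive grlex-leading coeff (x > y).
deg p = 2. The shape is more complex than any degree-1 curve.
From the axis intercepts and sections: the curve avoids every integer y-axis point in the box.
Putting this together gives p.

3*x^2 - 2*y^2 - 3*x + 2*y - 2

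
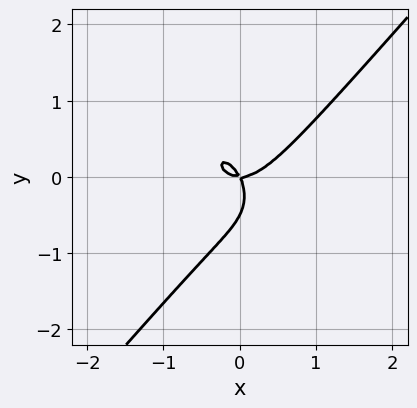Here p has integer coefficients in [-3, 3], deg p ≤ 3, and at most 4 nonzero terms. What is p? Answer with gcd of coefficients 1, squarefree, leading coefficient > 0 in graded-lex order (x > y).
3*x^3 - 2*y^3 - 2*x*y - y^2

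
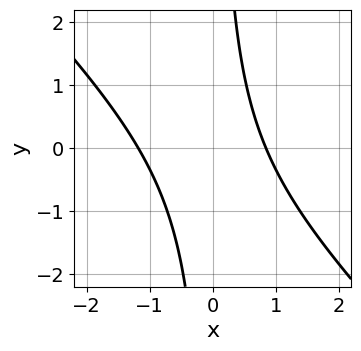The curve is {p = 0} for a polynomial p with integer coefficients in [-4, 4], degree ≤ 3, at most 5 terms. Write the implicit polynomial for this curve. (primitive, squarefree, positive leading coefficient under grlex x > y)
(a) Degree: the shape is more complex than any degree-1 curve, so deg p = 2.
(b) From the axis intercepts and sections: the curve avoids every integer y-axis point in the box.
(c) Assembling these constraints gives the stated polynomial.

3*x^2 + 3*x*y + x - 3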